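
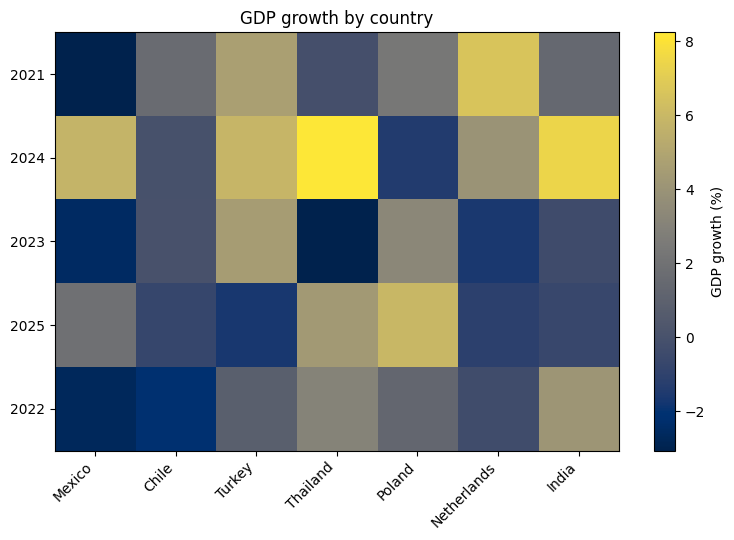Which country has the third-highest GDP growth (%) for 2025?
Top 4 for 2025: Poland ≈ 6, Thailand ≈ 4, Mexico ≈ 2, India ≈ -1.

Mexico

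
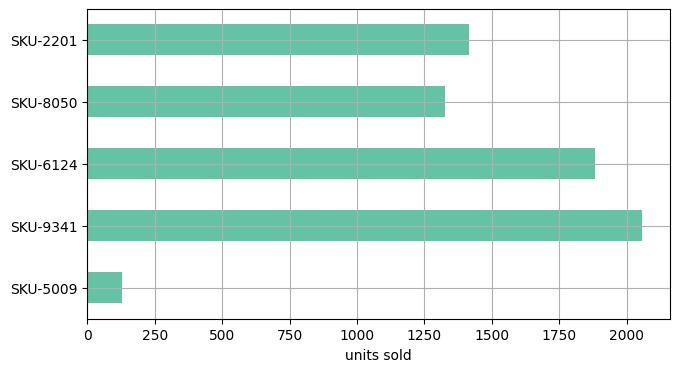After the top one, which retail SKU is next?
Top 3: SKU-9341 ≈ 2000, SKU-6124 ≈ 1800, SKU-2201 ≈ 1400.

SKU-6124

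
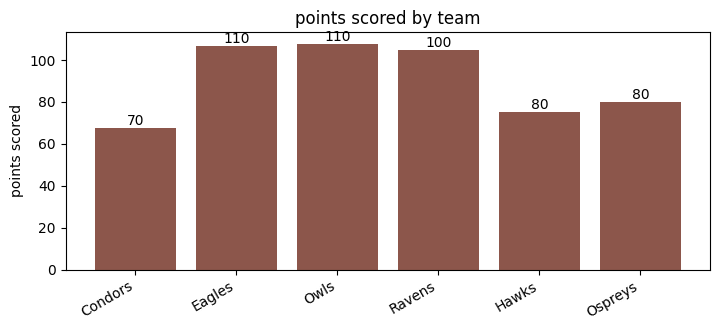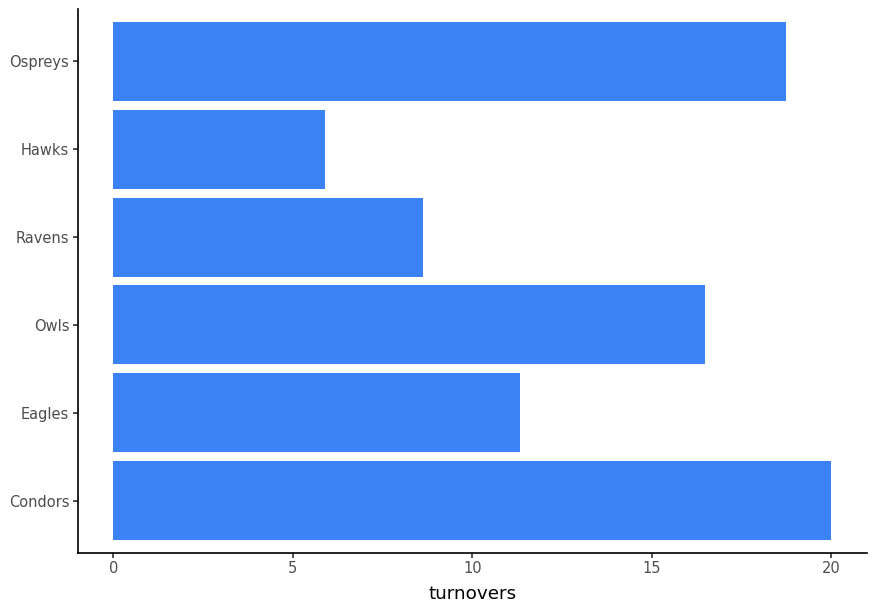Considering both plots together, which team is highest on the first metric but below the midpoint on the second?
Eagles

Chart 2 median turnovers ≈ 14; below-median teams: Eagles, Ravens, Hawks. Among those, Eagles has the highest points scored (≈ 110).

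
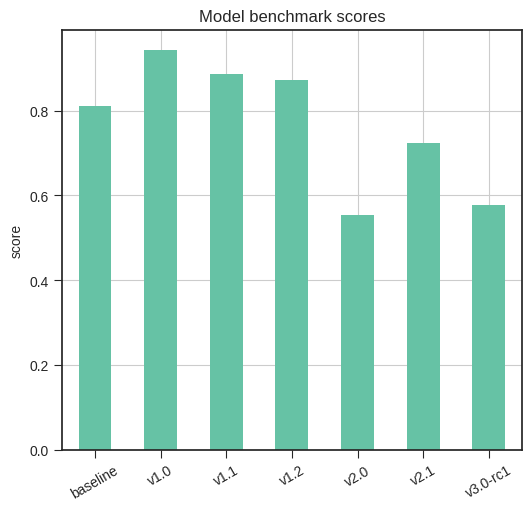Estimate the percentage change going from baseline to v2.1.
baseline ≈ 0.8, v2.1 ≈ 0.7; (0.7 − 0.8) / 0.8 ≈ -12.5%.

≈ -12.5%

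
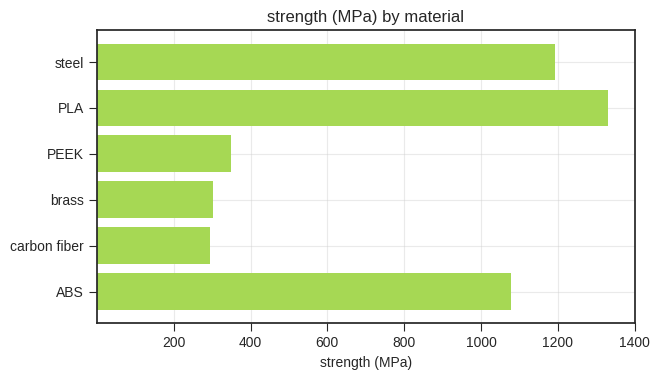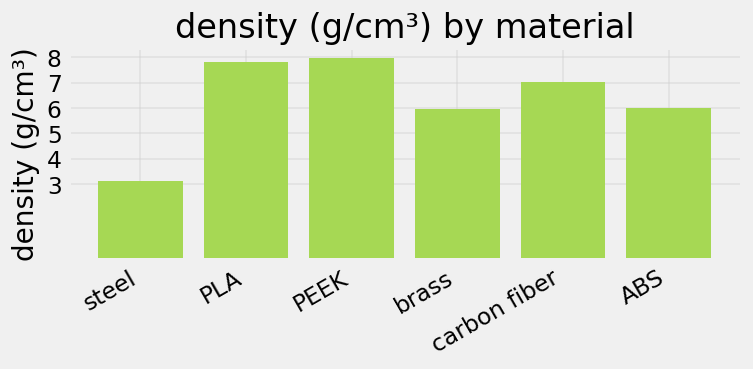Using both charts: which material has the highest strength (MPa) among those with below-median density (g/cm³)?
Chart 2 median density (g/cm³) ≈ 7; below-median materials: steel, brass, ABS. Among those, steel has the highest strength (MPa) (≈ 1200).

steel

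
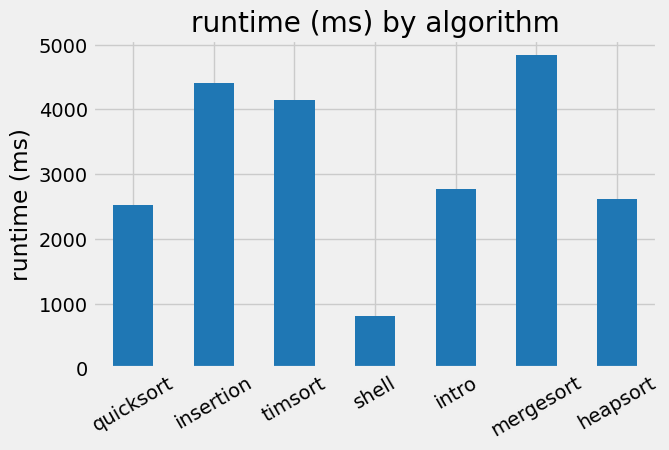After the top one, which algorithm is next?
insertion

Top 3: mergesort ≈ 5000, insertion ≈ 4500, timsort ≈ 4000.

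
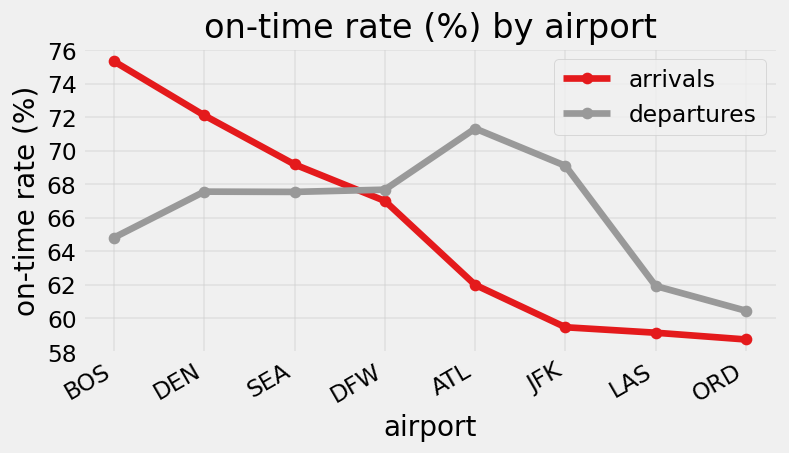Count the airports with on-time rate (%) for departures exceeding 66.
Above 66: DEN, SEA, DFW, ATL, JFK.

5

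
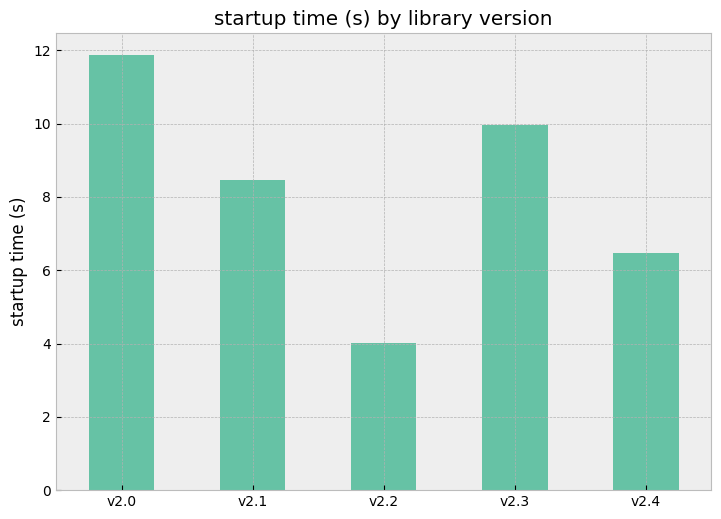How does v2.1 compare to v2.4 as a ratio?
≈ 1.33×

v2.1 ≈ 8, v2.4 ≈ 6; 8/6 ≈ 1.33.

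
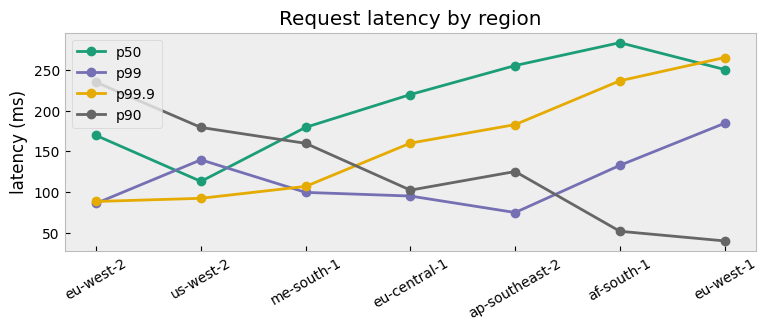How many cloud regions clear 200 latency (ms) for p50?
4

Above 200: eu-central-1, ap-southeast-2, af-south-1, eu-west-1.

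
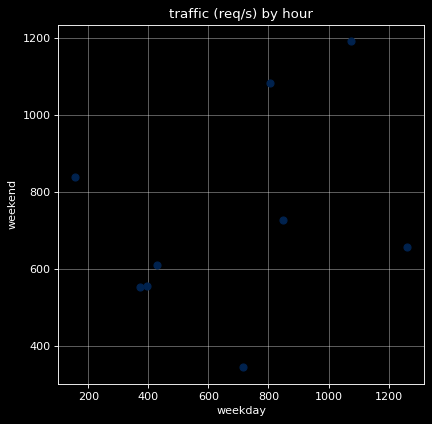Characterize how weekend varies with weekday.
positive, weak

Points are positively correlated; weak (|r| ≈ 0.3).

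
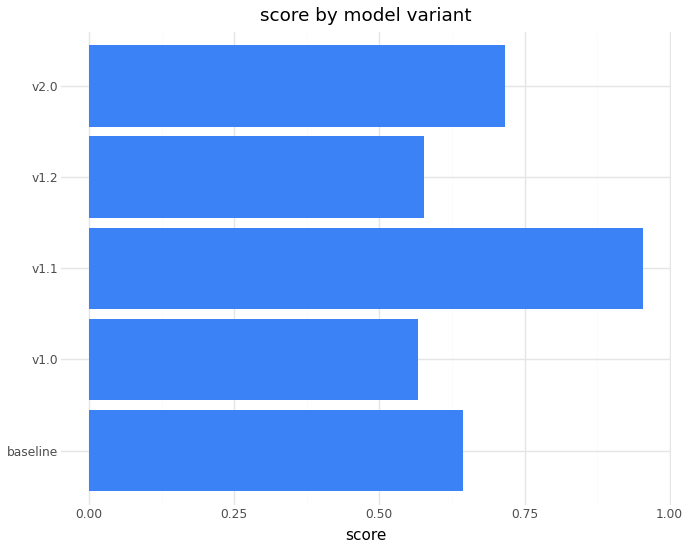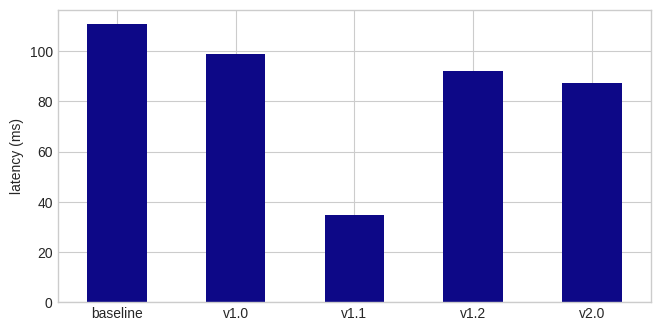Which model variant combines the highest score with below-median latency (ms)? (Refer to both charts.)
v1.1

Chart 2 median latency (ms) ≈ 100; below-median model variants: v1.1, v2.0. Among those, v1.1 has the highest score (≈ 1).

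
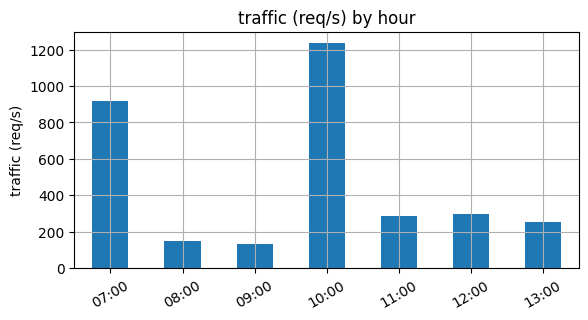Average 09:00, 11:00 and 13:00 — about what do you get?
≈ 200

(200 + 200 + 200) / 3 ≈ 200.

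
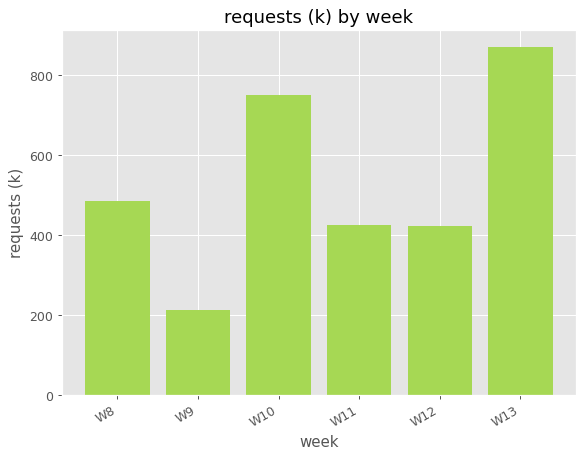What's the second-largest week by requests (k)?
W10

Top 3: W13 ≈ 900, W10 ≈ 800, W8 ≈ 500.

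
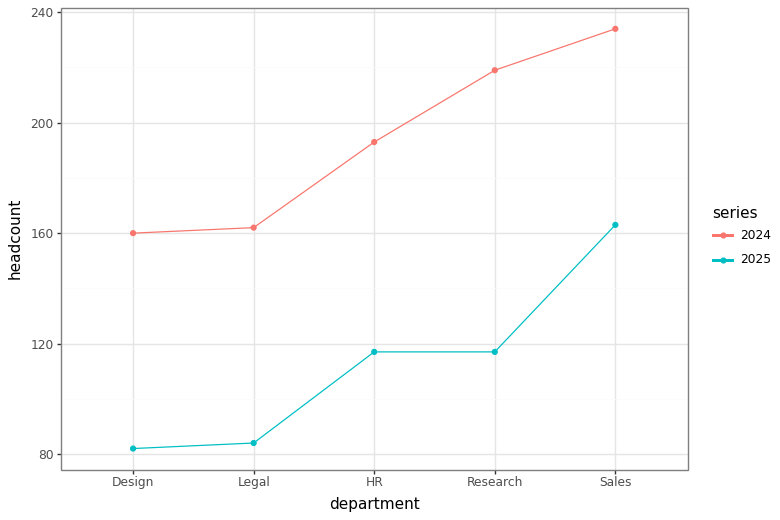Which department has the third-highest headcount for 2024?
Top 4 for 2024: Sales ≈ 240, Research ≈ 220, HR ≈ 200, Legal ≈ 160.

HR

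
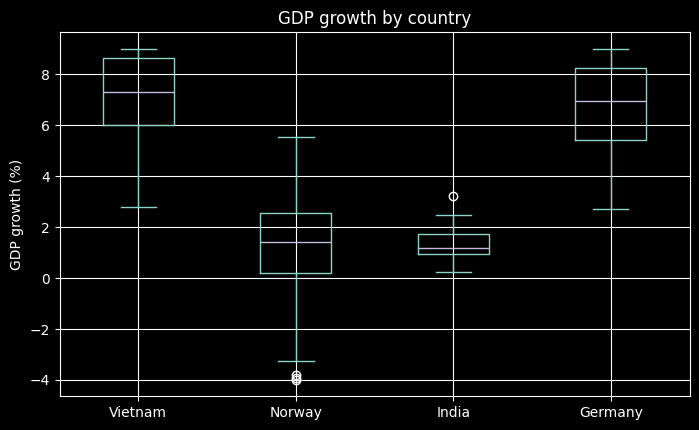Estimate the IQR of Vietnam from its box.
≈ 3

Q3 ≈ 9, Q1 ≈ 6; IQR ≈ 3.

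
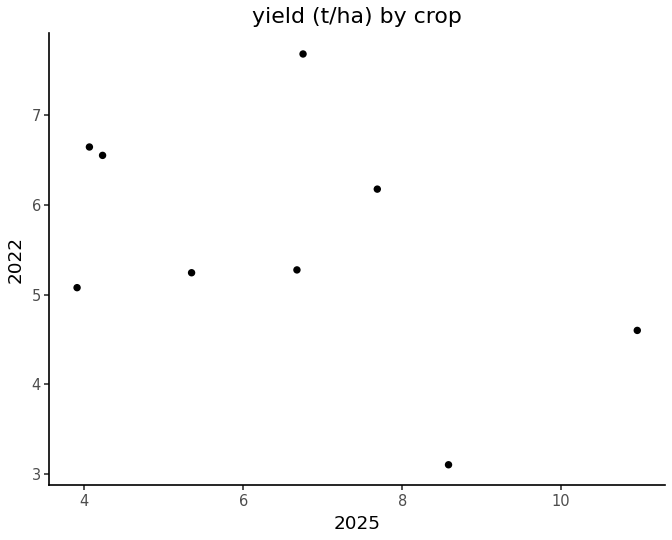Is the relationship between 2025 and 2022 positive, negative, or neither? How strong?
Points are negatively correlated; moderate (|r| ≈ 0.5).

negative, moderate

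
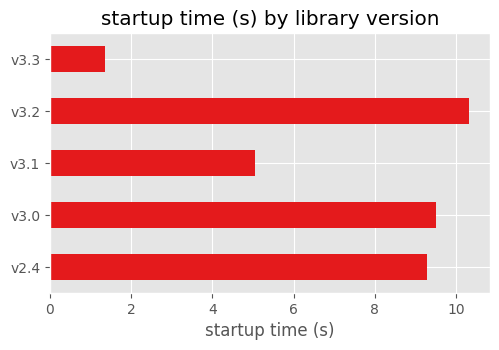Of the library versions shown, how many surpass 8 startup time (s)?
Above 8: v2.4, v3.0, v3.2.

3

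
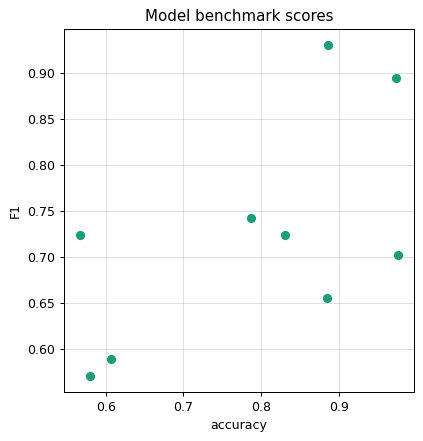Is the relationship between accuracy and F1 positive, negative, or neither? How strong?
positive, moderate

Points are positively correlated; moderate (|r| ≈ 0.6).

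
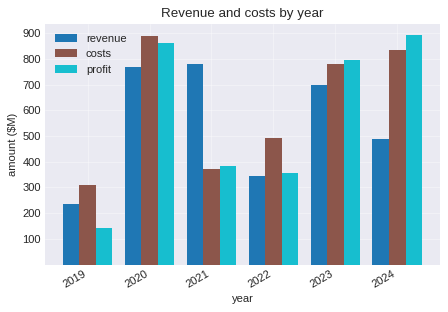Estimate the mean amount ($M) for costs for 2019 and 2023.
≈ 550

(300 + 800) / 2 ≈ 550.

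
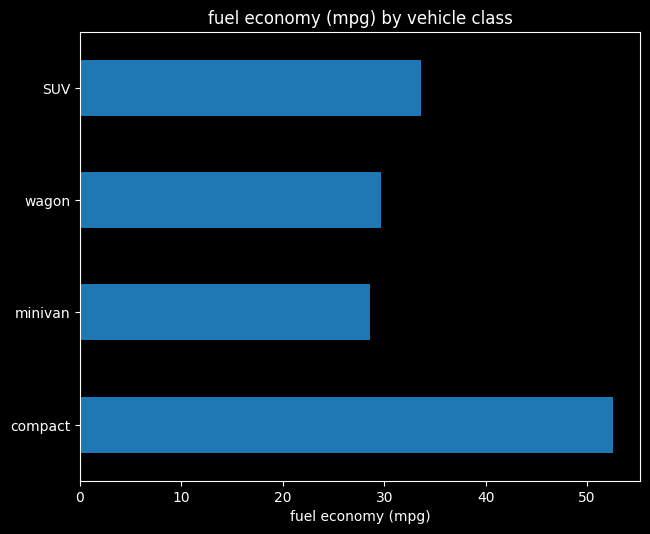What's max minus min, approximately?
≈ 25

Max compact ≈ 55, min minivan ≈ 30; range ≈ 25.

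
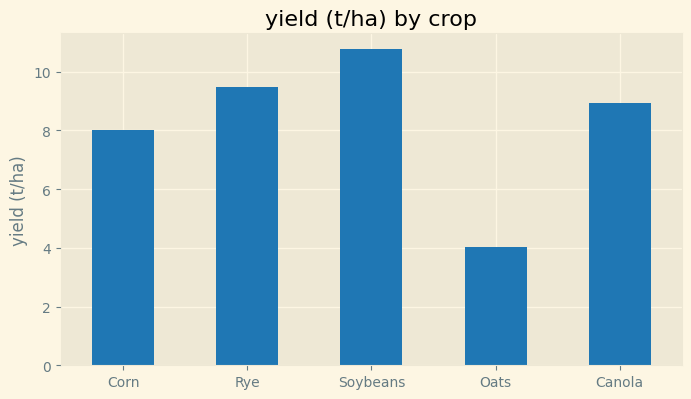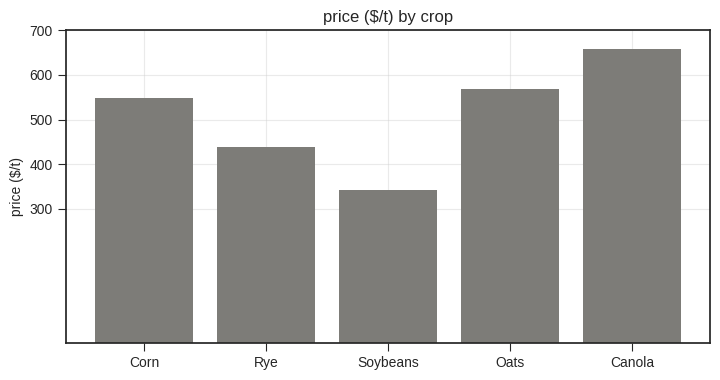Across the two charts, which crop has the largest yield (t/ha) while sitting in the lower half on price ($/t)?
Soybeans

Chart 2 median price ($/t) ≈ 500; below-median crops: Rye, Soybeans. Among those, Soybeans has the highest yield (t/ha) (≈ 11).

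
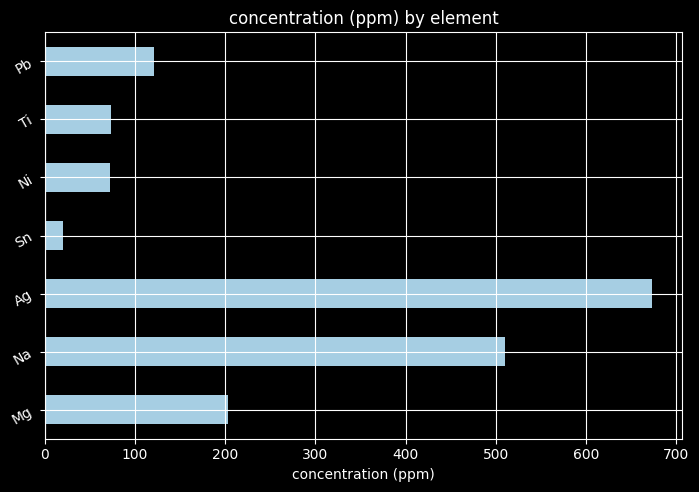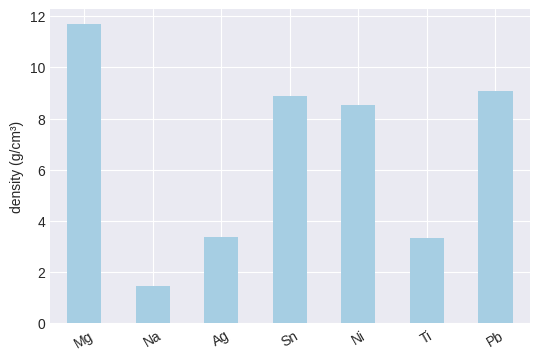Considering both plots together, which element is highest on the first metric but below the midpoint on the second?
Chart 2 median density (g/cm³) ≈ 8; below-median elements: Na, Ag, Ti. Among those, Ag has the highest concentration (ppm) (≈ 700).

Ag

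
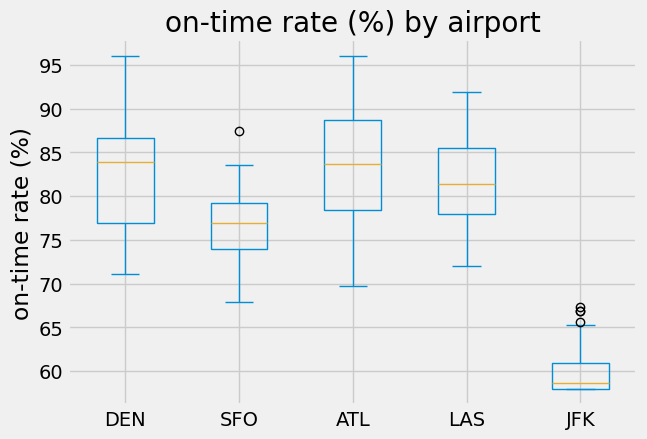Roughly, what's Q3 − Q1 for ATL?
Q3 ≈ 90, Q1 ≈ 80; IQR ≈ 10.

≈ 10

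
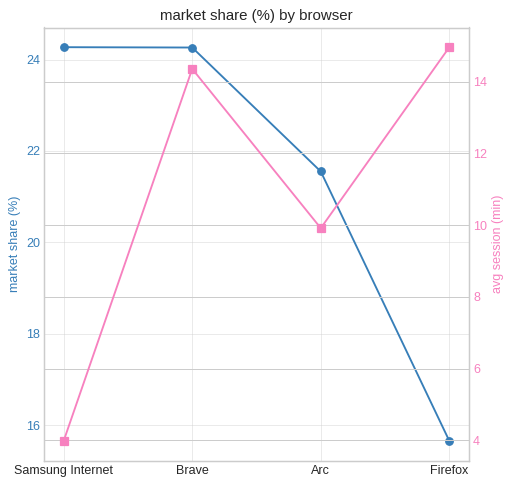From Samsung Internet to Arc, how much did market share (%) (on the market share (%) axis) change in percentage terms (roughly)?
Samsung Internet ≈ 24, Arc ≈ 22; (22 − 24) / 24 ≈ -8.3%.

≈ -8.3%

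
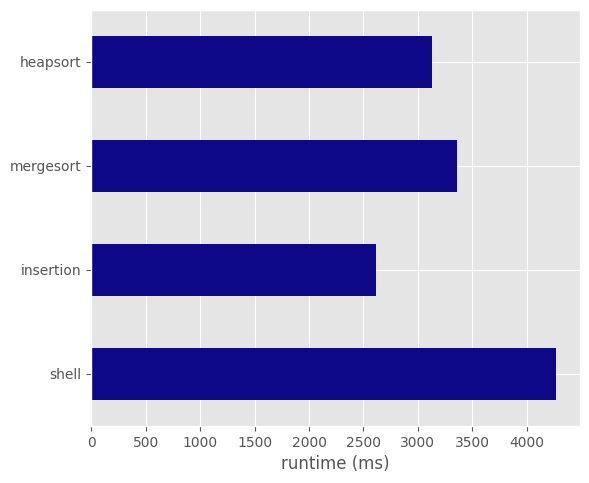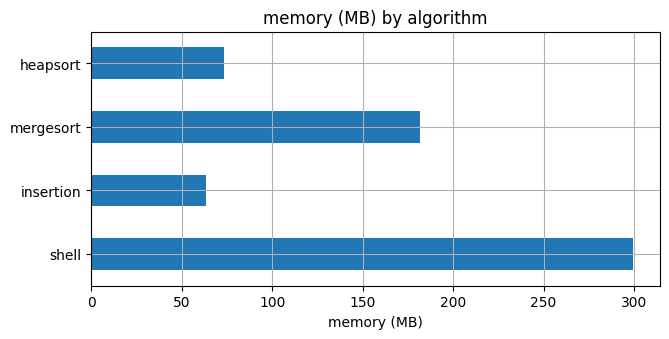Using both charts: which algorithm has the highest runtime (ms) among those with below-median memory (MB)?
Chart 2 median memory (MB) ≈ 150; below-median algorithms: insertion, heapsort. Among those, heapsort has the highest runtime (ms) (≈ 3000).

heapsort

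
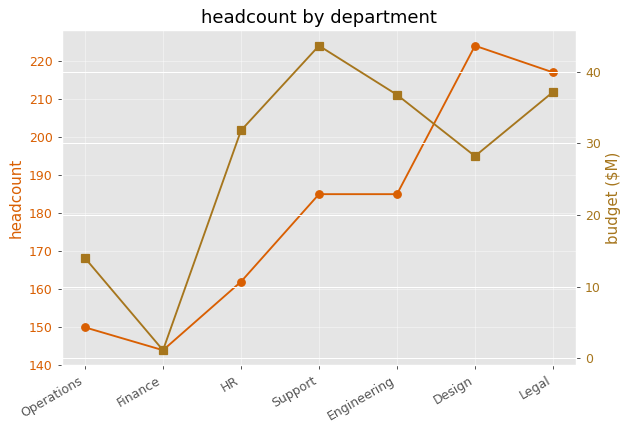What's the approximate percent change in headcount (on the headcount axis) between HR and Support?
≈ +12.5%

HR ≈ 160, Support ≈ 180; (180 − 160) / 160 ≈ +12.5%.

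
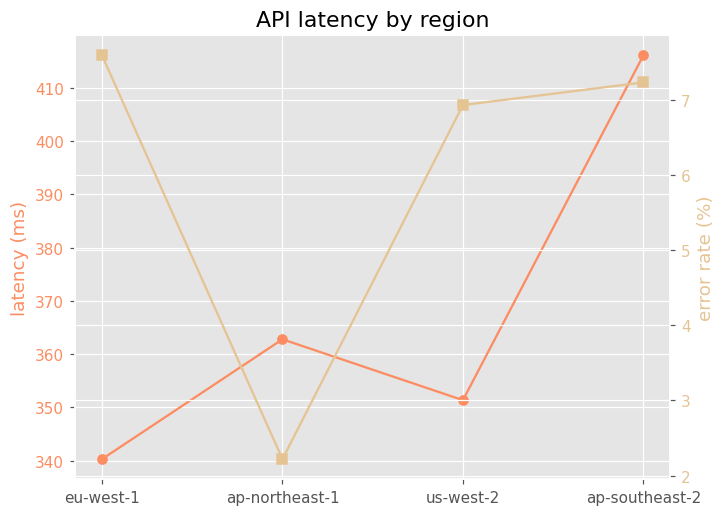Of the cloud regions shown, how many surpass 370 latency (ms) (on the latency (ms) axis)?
1

Above 370: ap-southeast-2.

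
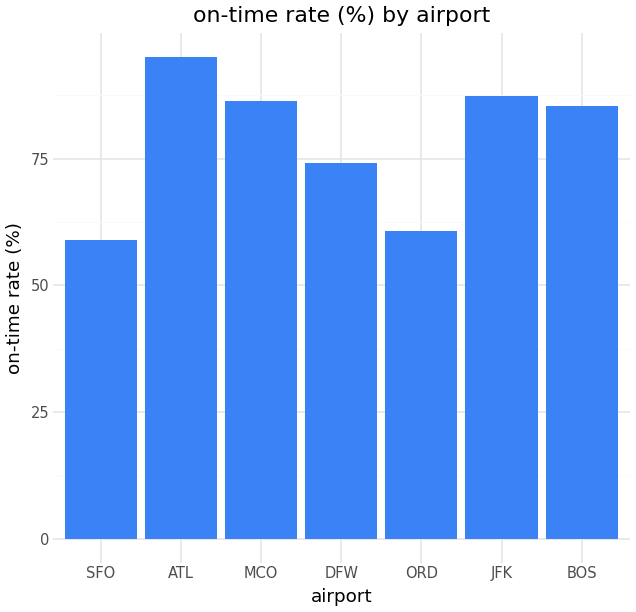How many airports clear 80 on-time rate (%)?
4

Above 80: ATL, MCO, JFK, BOS.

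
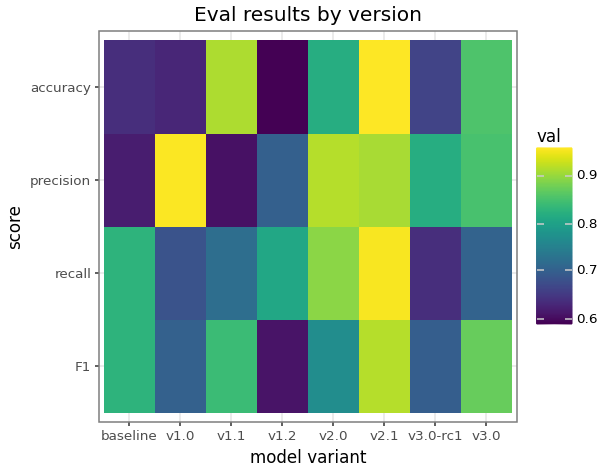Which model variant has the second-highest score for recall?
v2.0

Top 3 for recall: v2.1 ≈ 0.95, v2.0 ≈ 0.90, baseline ≈ 0.85.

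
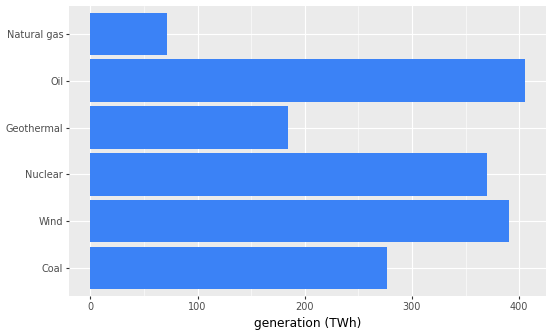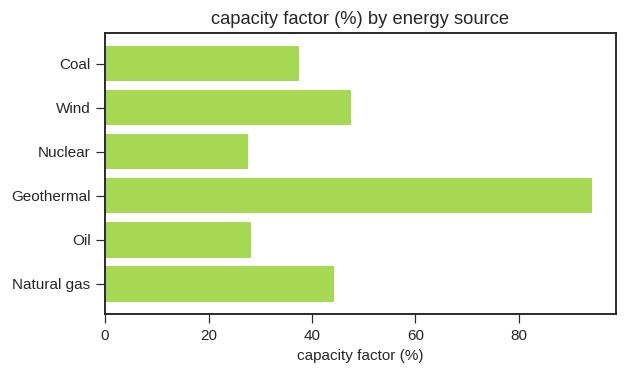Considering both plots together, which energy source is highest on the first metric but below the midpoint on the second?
Chart 2 median capacity factor (%) ≈ 40; below-median energy sources: Coal, Nuclear, Oil. Among those, Oil has the highest generation (TWh) (≈ 400).

Oil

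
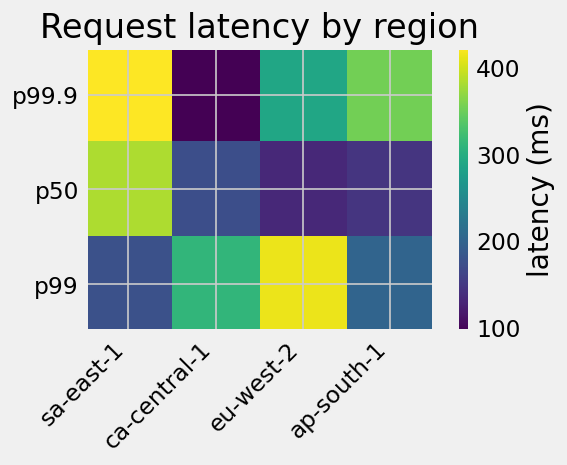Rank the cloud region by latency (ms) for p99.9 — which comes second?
ap-south-1

Top 3 for p99.9: sa-east-1 ≈ 400, ap-south-1 ≈ 350, eu-west-2 ≈ 300.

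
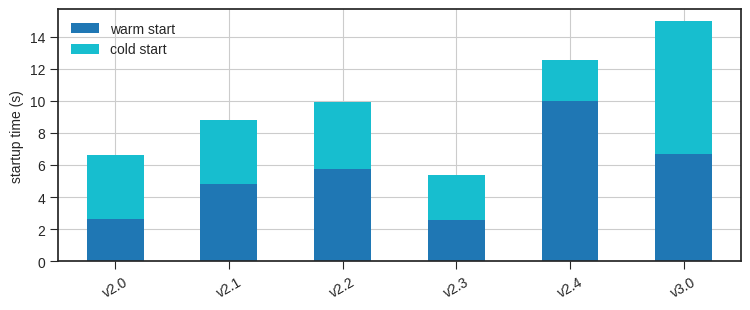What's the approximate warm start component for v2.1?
warm start top ≈ 4, bottom ≈ 0; segment ≈ 4.

≈ 4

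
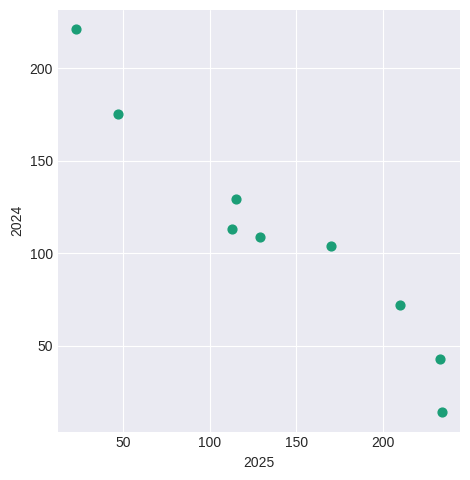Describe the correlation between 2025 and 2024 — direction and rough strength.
Points are negatively correlated; strong (|r| ≈ 1.0).

negative, strong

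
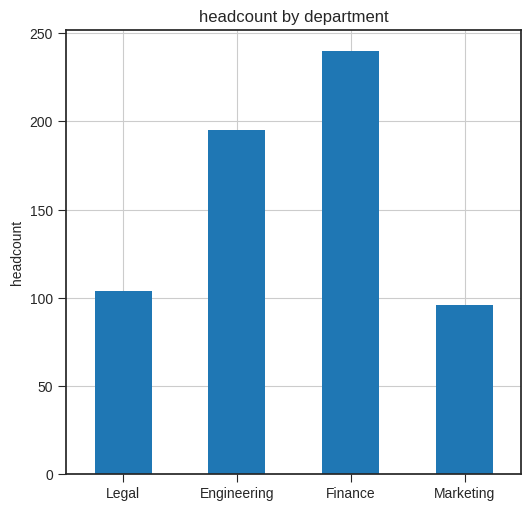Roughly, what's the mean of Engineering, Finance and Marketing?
≈ 180

(200 + 240 + 100) / 3 ≈ 180.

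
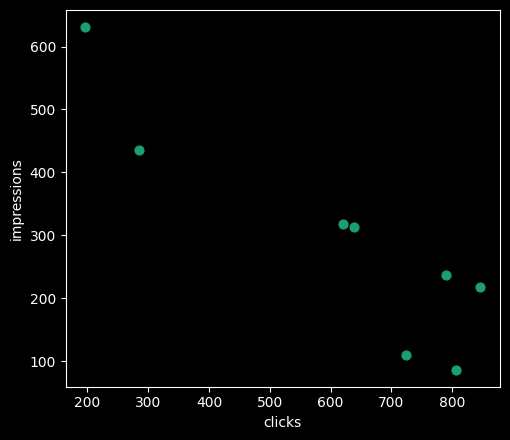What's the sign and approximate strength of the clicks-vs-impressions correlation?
Points are negatively correlated; strong (|r| ≈ 0.9).

negative, strong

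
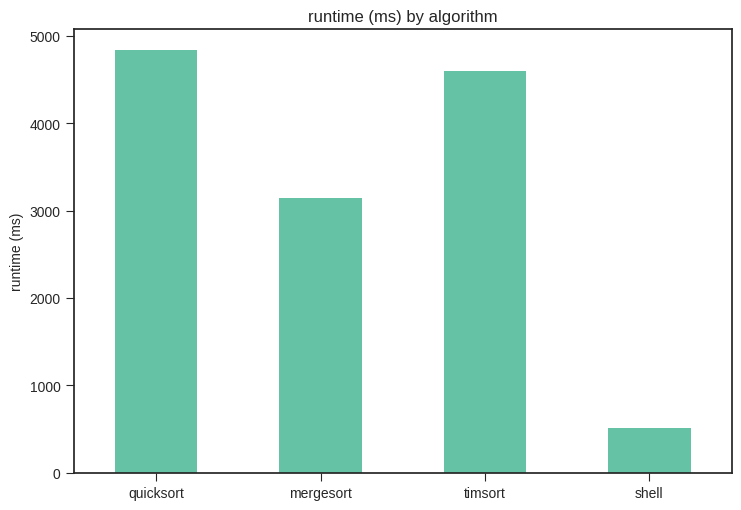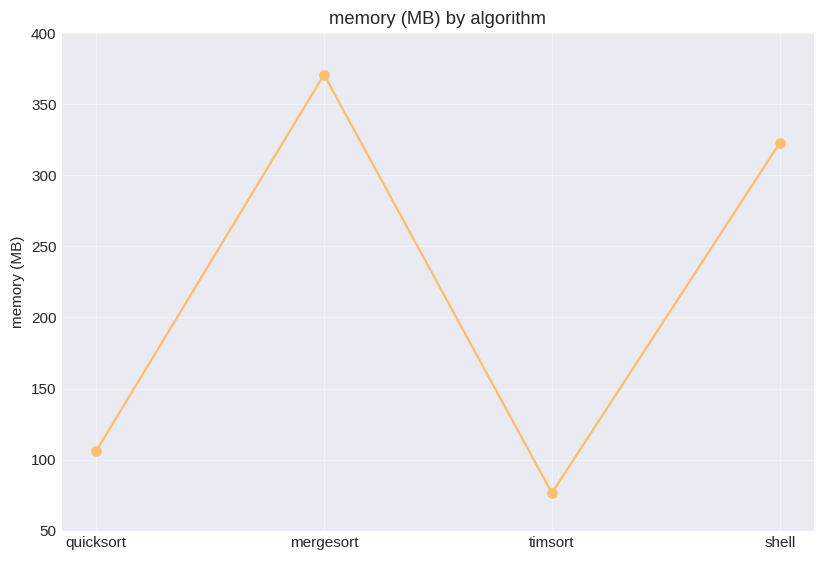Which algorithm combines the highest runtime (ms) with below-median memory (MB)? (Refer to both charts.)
Chart 2 median memory (MB) ≈ 200; below-median algorithms: quicksort, timsort. Among those, quicksort has the highest runtime (ms) (≈ 5000).

quicksort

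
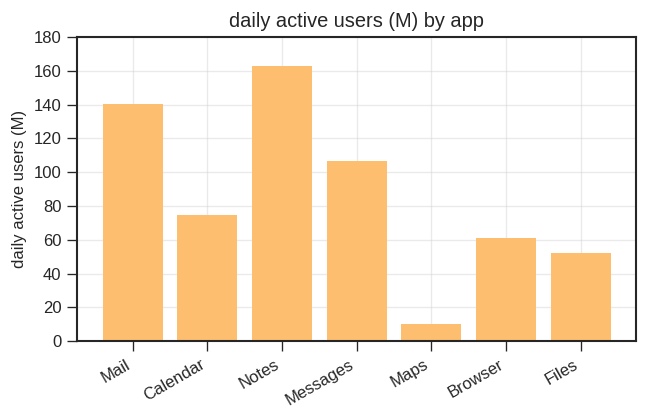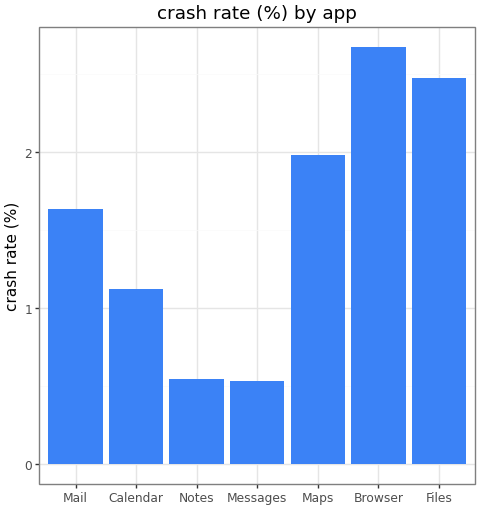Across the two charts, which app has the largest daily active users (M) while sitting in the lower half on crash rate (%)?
Chart 2 median crash rate (%) ≈ 1.5; below-median apps: Calendar, Notes, Messages. Among those, Notes has the highest daily active users (M) (≈ 160).

Notes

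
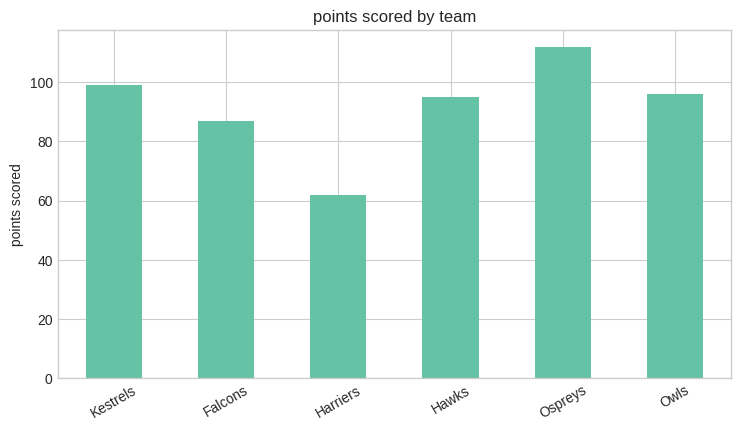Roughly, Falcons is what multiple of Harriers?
Falcons ≈ 90, Harriers ≈ 60; 90/60 ≈ 1.5.

≈ 1.5×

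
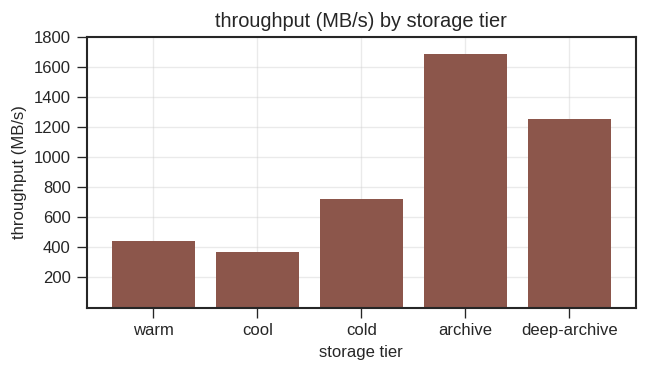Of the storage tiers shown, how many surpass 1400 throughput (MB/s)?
Above 1400: archive.

1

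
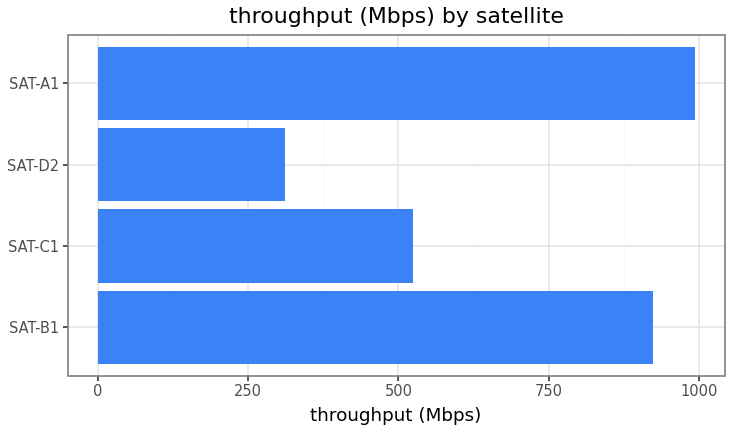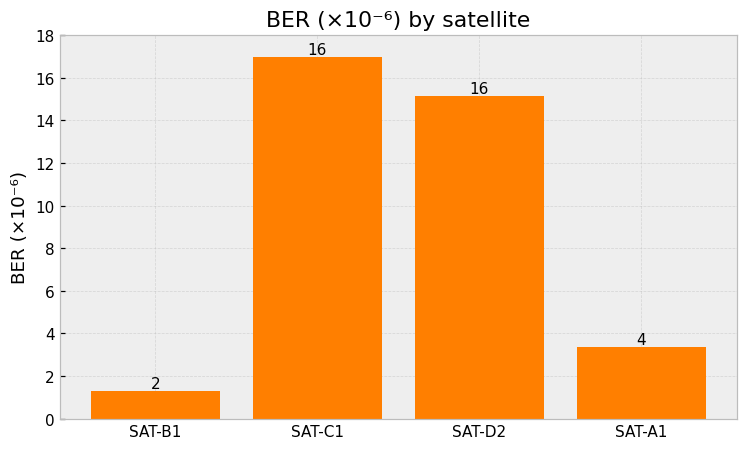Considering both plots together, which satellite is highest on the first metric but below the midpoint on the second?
SAT-A1

Chart 2 median BER (×10⁻⁶) ≈ 10; below-median satellites: SAT-B1, SAT-A1. Among those, SAT-A1 has the highest throughput (Mbps) (≈ 1000).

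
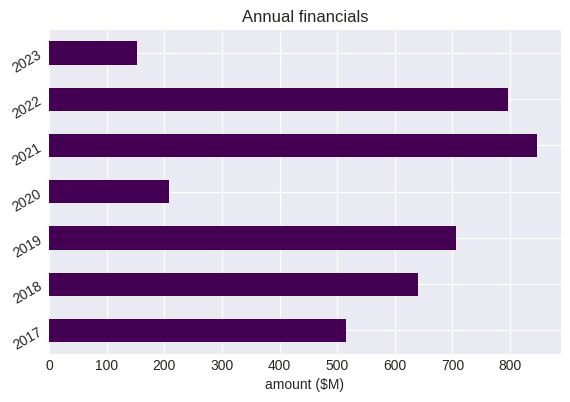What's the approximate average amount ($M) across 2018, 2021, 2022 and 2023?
≈ 600

(600 + 800 + 800 + 200) / 4 ≈ 600.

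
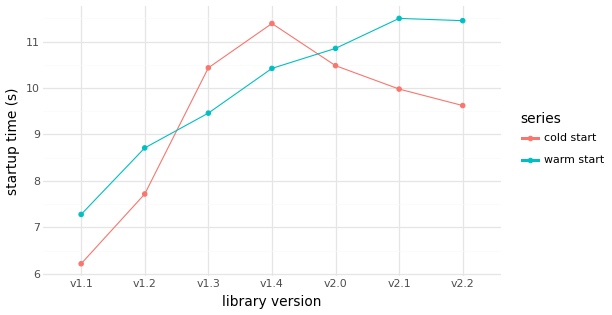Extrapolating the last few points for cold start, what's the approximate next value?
Last three: 10.5, 10.0, 9.5 → slope ≈ -0.5/step → next ≈ 9.

≈ 9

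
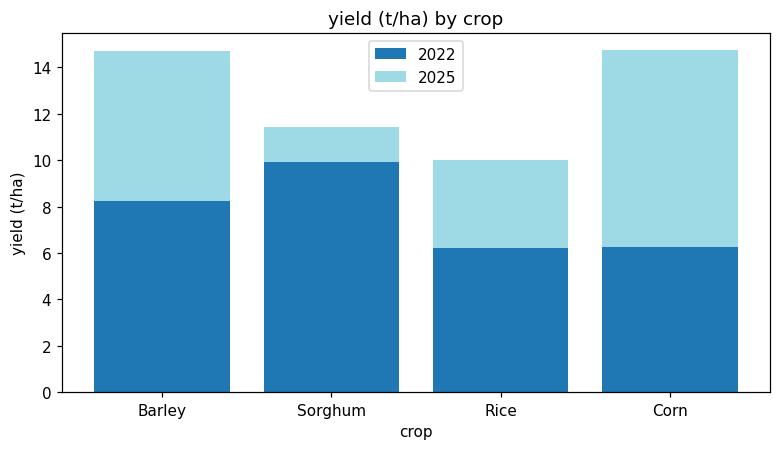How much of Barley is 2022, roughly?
2022 top ≈ 8, bottom ≈ 0; segment ≈ 8.

≈ 8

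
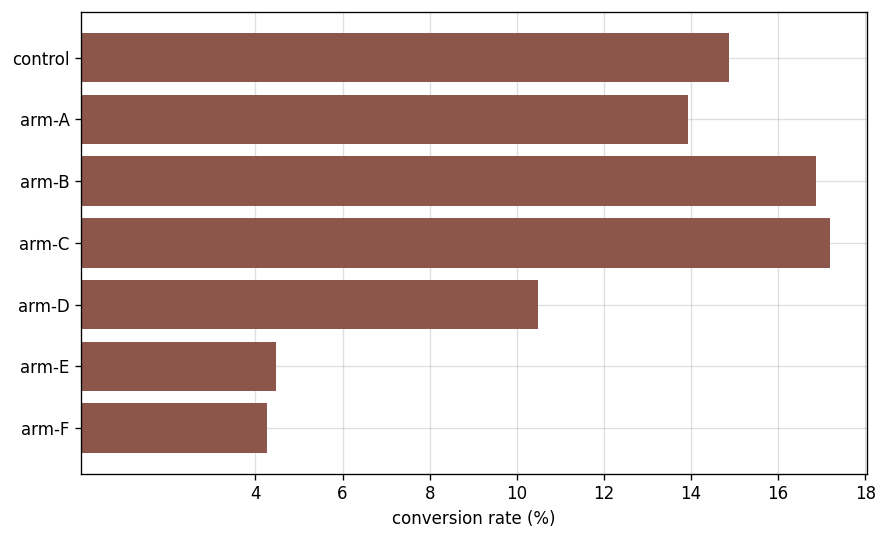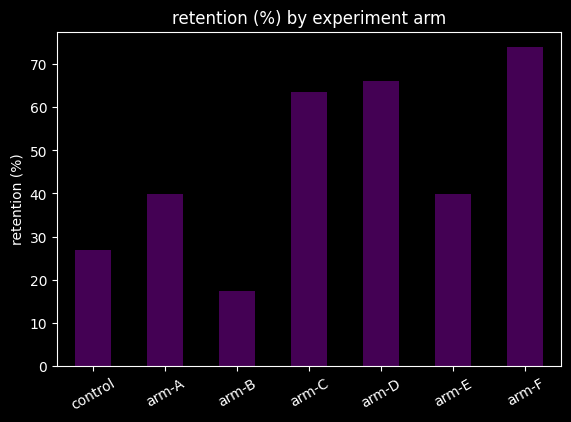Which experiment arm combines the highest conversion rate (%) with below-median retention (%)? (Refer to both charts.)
arm-B

Chart 2 median retention (%) ≈ 40; below-median experiment arms: control, arm-B, arm-E. Among those, arm-B has the highest conversion rate (%) (≈ 16).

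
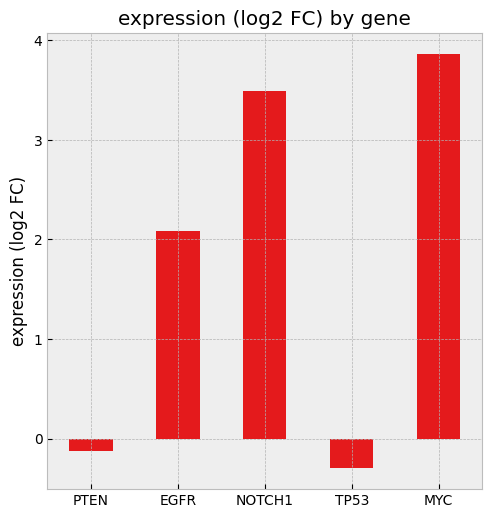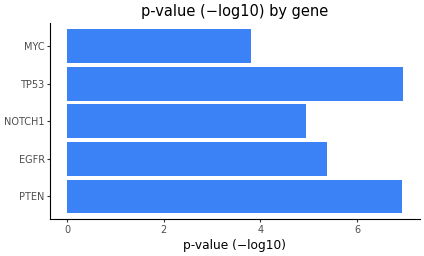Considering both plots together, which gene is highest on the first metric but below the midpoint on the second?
MYC

Chart 2 median p-value (−log10) ≈ 5; below-median genes: NOTCH1, MYC. Among those, MYC has the highest expression (log2 FC) (≈ 4).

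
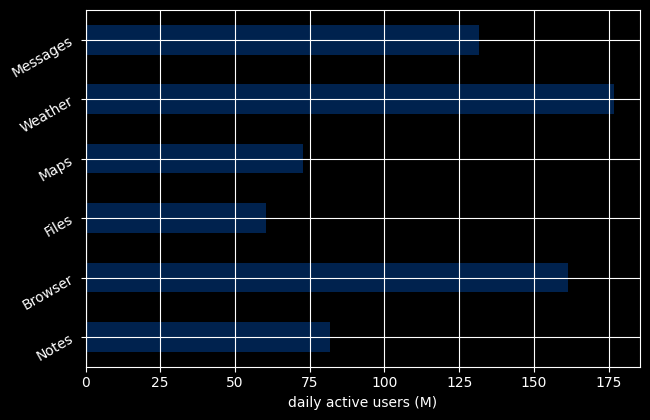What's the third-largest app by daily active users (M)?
Messages

Top 4: Weather ≈ 180, Browser ≈ 160, Messages ≈ 140, Notes ≈ 80.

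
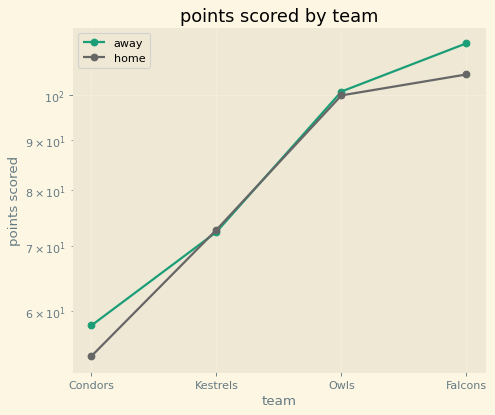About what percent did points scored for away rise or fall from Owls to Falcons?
≈ +15%

Owls ≈ 100, Falcons ≈ 115; (115 − 100) / 100 ≈ +15%.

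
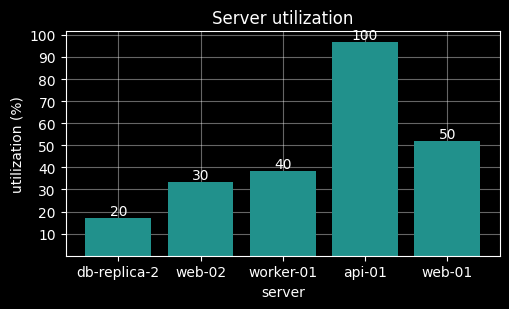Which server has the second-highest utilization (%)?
Top 3: api-01 ≈ 100, web-01 ≈ 50, worker-01 ≈ 40.

web-01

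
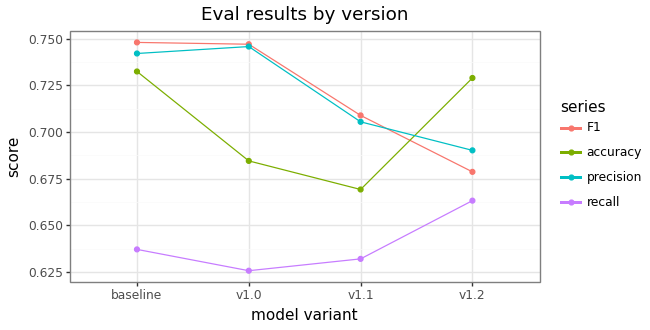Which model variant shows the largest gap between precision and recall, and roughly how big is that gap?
v1.0: precision ≈ 0.74, recall ≈ 0.62 → gap ≈ 0.12. Next-largest (baseline) is only ≈ 0.10.

v1.0, ≈ 0.12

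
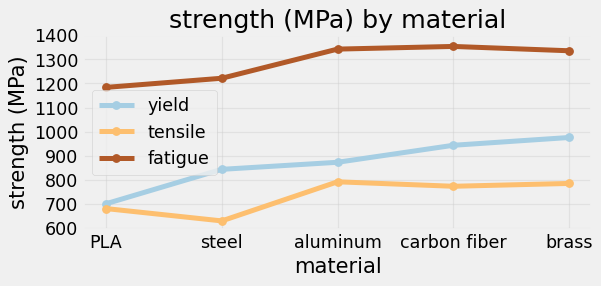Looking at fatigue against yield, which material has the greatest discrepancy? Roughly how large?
PLA, ≈ 500 MPa

PLA: fatigue ≈ 1200, yield ≈ 700 → gap ≈ 500. Next-largest (aluminum) is only ≈ 400.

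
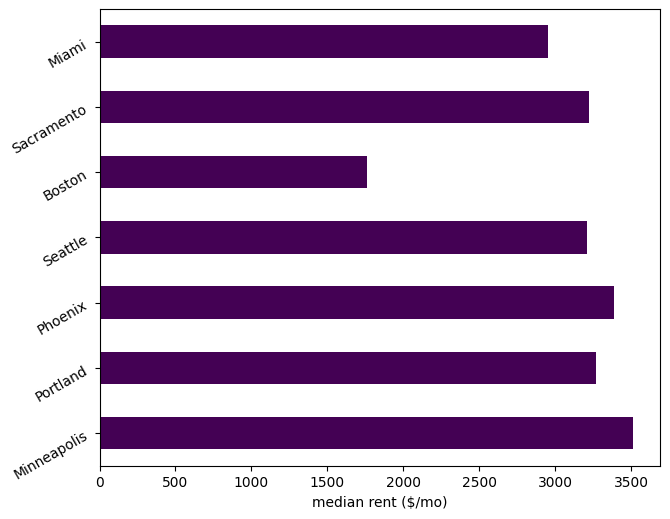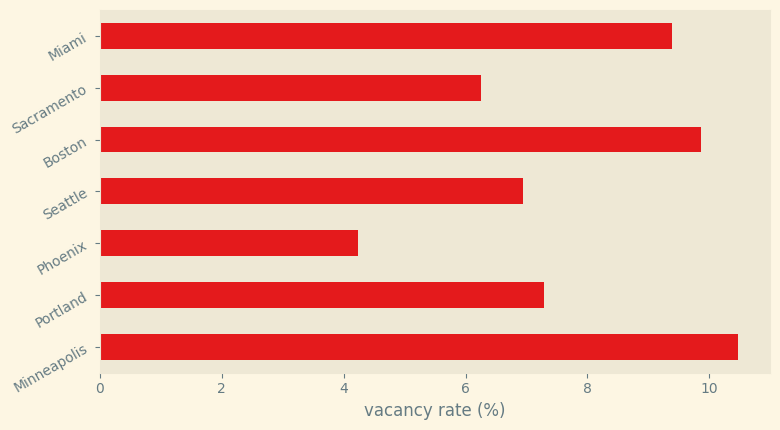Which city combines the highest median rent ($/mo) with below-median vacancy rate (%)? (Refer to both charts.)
Phoenix

Chart 2 median vacancy rate (%) ≈ 7; below-median cities: Phoenix, Seattle, Sacramento. Among those, Phoenix has the highest median rent ($/mo) (≈ 3500).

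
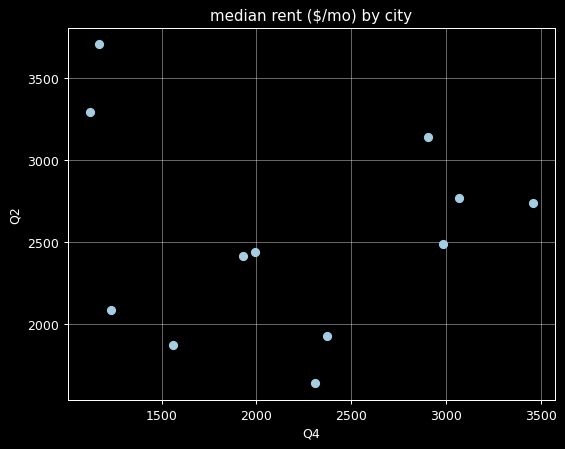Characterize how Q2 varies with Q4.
no clear correlation

Points are roughly uncorrelated; weak (|r| ≈ 0.1).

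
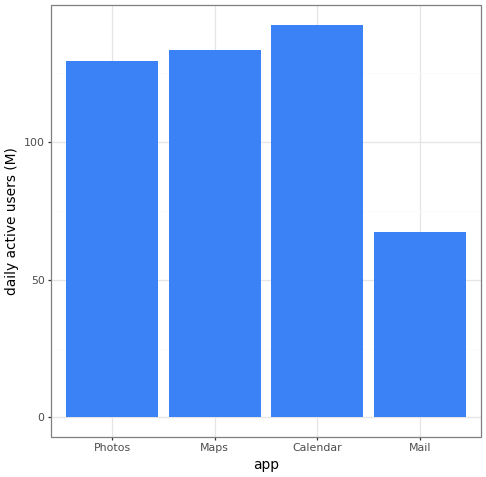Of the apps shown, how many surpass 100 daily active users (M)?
Above 100: Photos, Maps, Calendar.

3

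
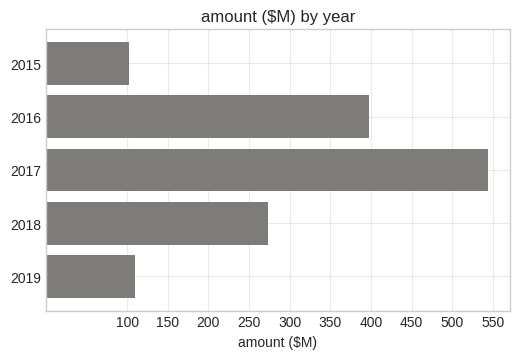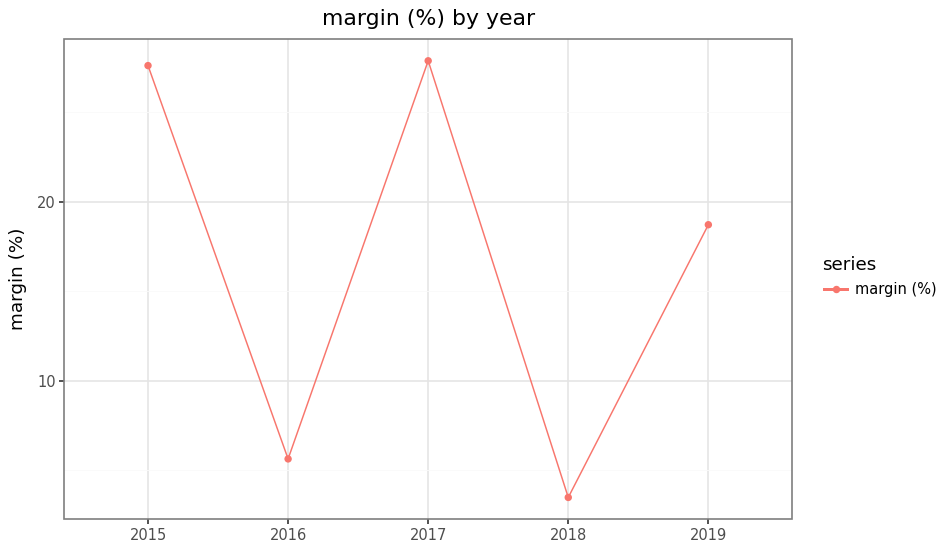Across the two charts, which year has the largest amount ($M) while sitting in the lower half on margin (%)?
2016

Chart 2 median margin (%) ≈ 20; below-median years: 2016, 2018. Among those, 2016 has the highest amount ($M) (≈ 400).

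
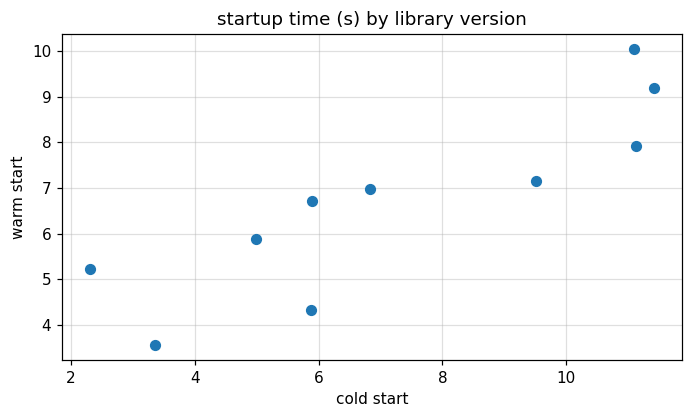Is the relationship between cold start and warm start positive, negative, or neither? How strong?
positive, strong

Points are positively correlated; strong (|r| ≈ 0.9).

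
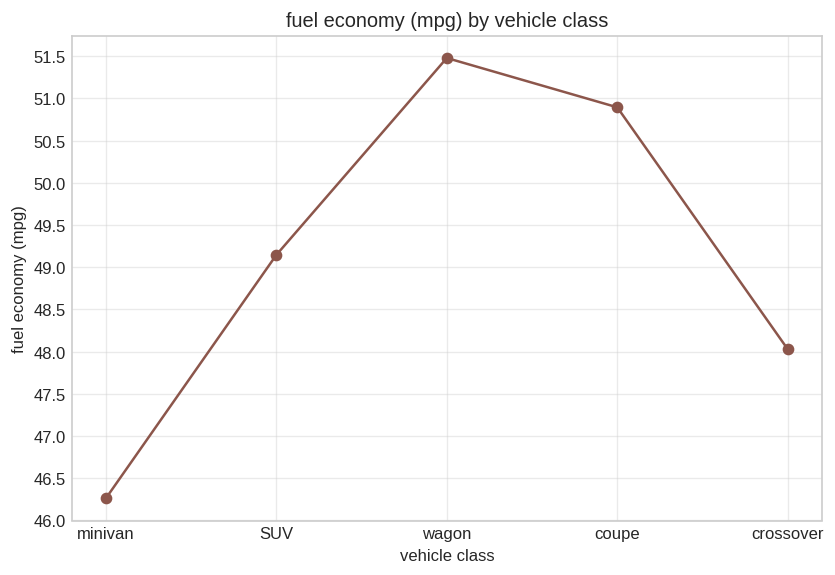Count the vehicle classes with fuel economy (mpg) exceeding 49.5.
2

Above 49.5: wagon, coupe.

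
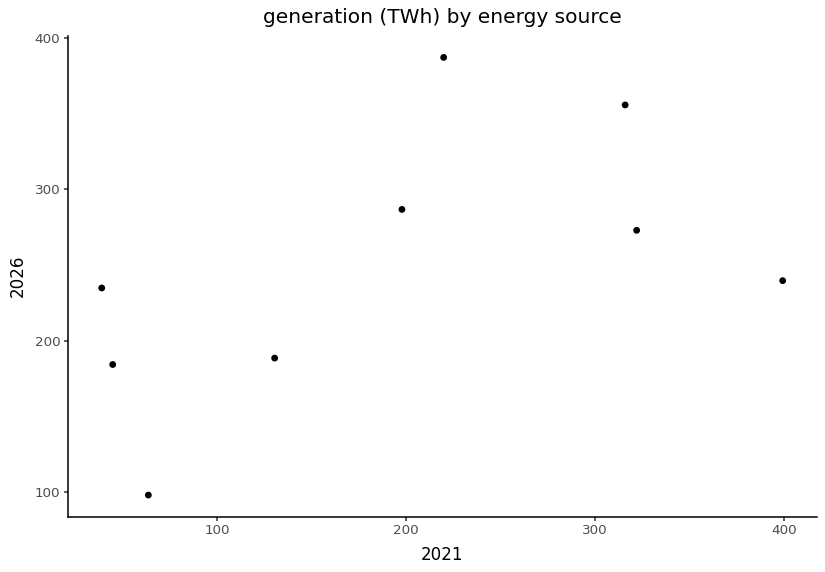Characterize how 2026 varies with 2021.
positive, moderate

Points are positively correlated; moderate (|r| ≈ 0.6).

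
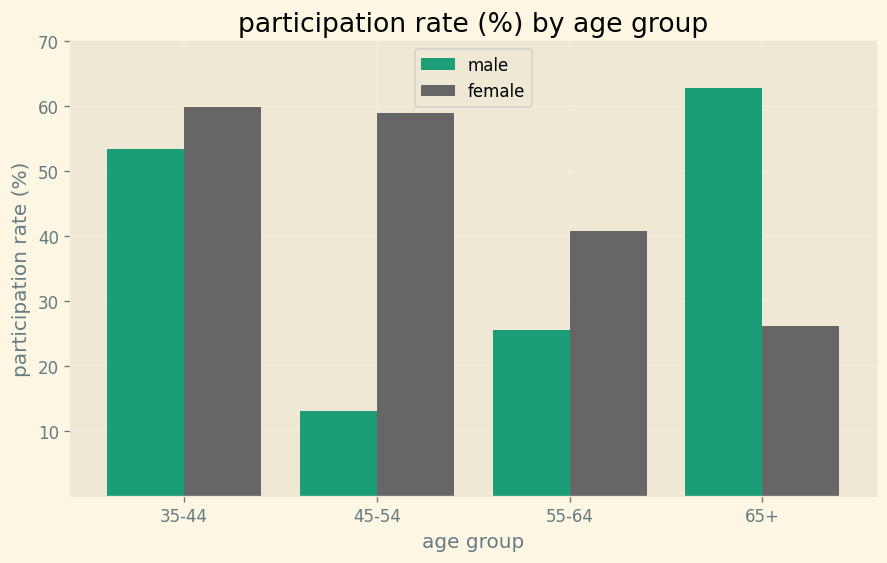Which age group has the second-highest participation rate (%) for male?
35-44

Top 3 for male: 65+ ≈ 60, 35-44 ≈ 50, 55-64 ≈ 30.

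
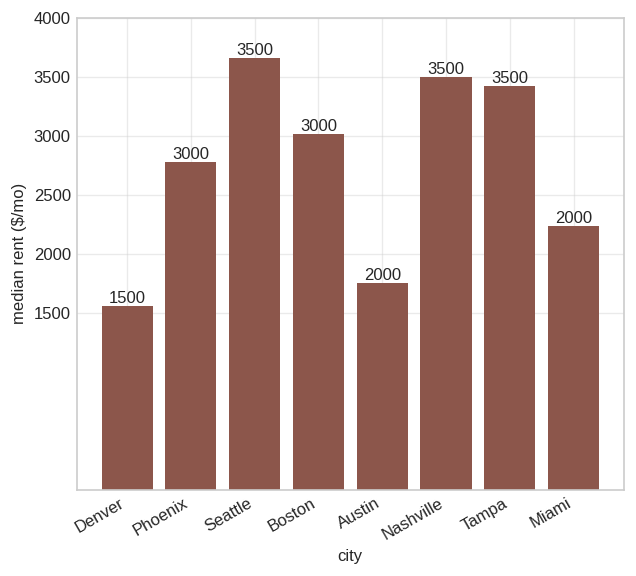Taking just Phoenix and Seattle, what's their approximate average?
(3000 + 3500) / 2 ≈ 3250.

≈ 3250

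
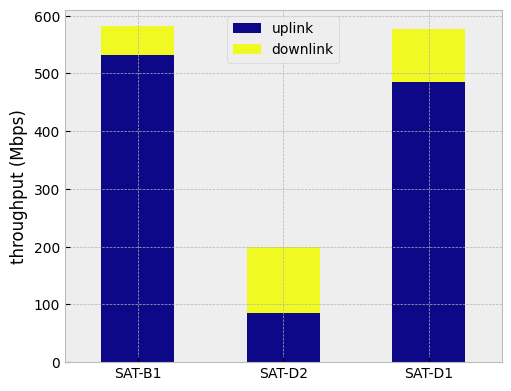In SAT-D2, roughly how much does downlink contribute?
downlink top ≈ 200, bottom ≈ 100; segment ≈ 100.

≈ 100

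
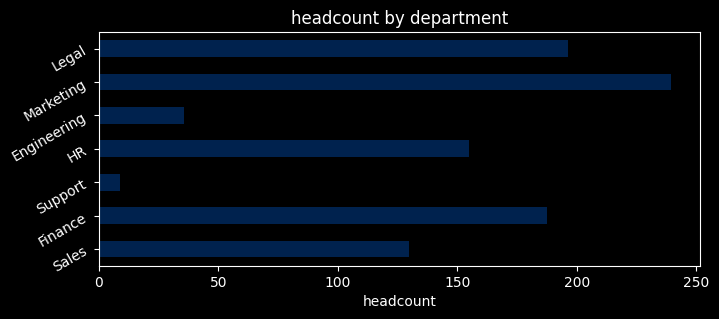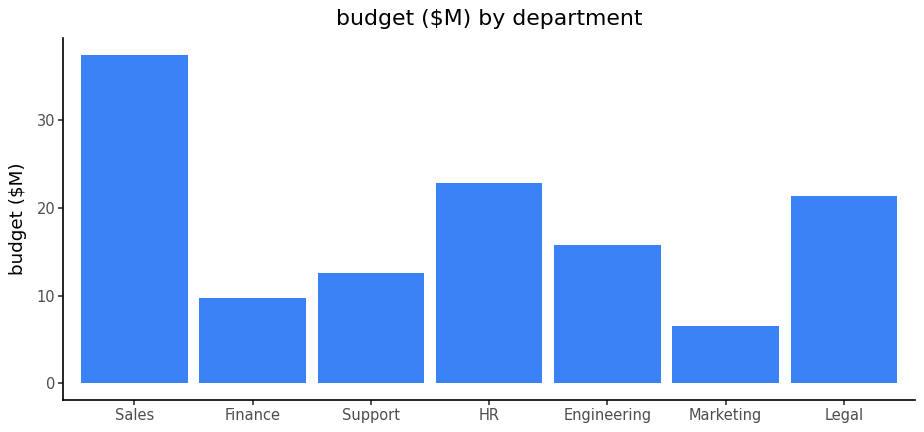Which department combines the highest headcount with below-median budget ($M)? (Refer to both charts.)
Marketing

Chart 2 median budget ($M) ≈ 15; below-median departments: Finance, Support, Marketing. Among those, Marketing has the highest headcount (≈ 250).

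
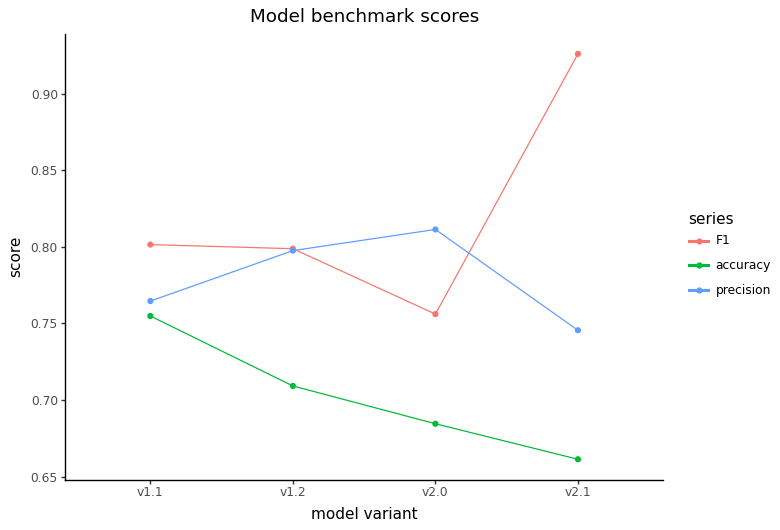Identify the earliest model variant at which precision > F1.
v1.2: precision ≈ 0.80 vs F1 ≈ 0.80 (not yet); v2.0: precision ≈ 0.80 vs F1 ≈ 0.75 (first crossover).

v2.0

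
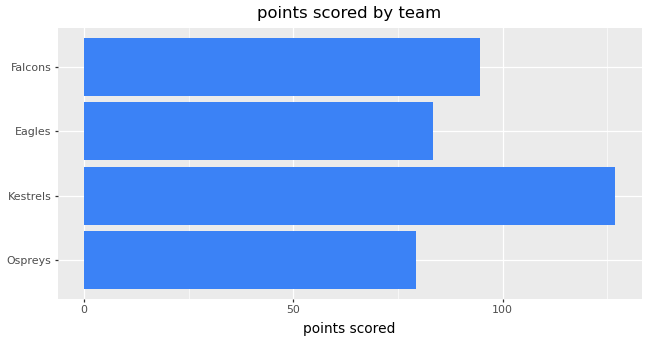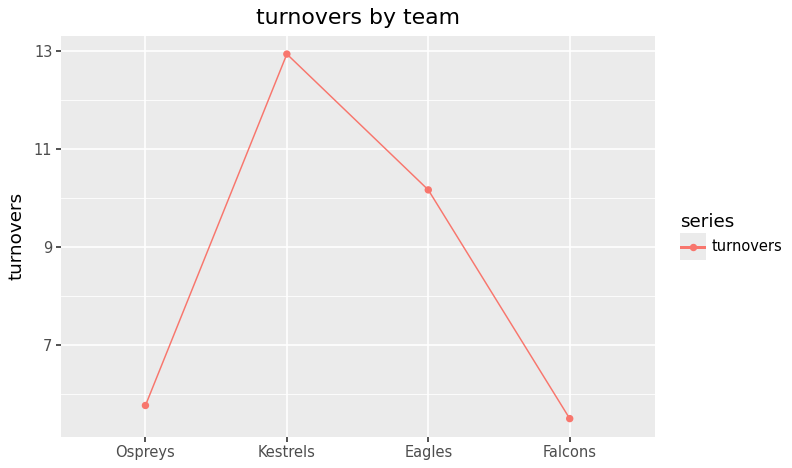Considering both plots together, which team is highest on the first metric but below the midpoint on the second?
Chart 2 median turnovers ≈ 8; below-median teams: Ospreys, Falcons. Among those, Falcons has the highest points scored (≈ 100).

Falcons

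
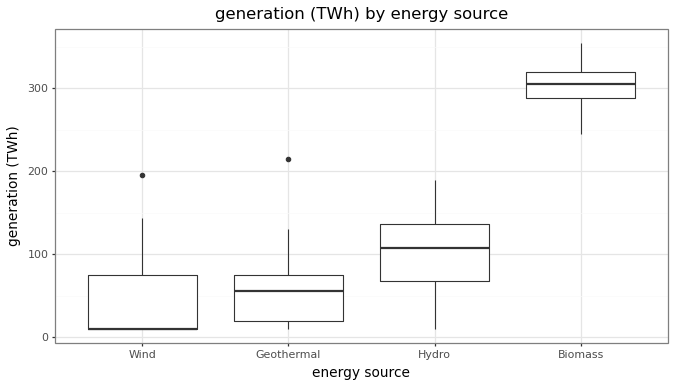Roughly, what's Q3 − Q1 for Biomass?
Q3 ≈ 325, Q1 ≈ 300; IQR ≈ 25.

≈ 25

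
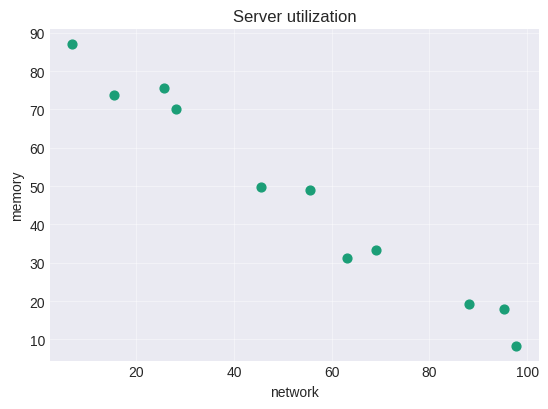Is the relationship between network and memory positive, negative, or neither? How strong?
Points are negatively correlated; strong (|r| ≈ 1.0).

negative, strong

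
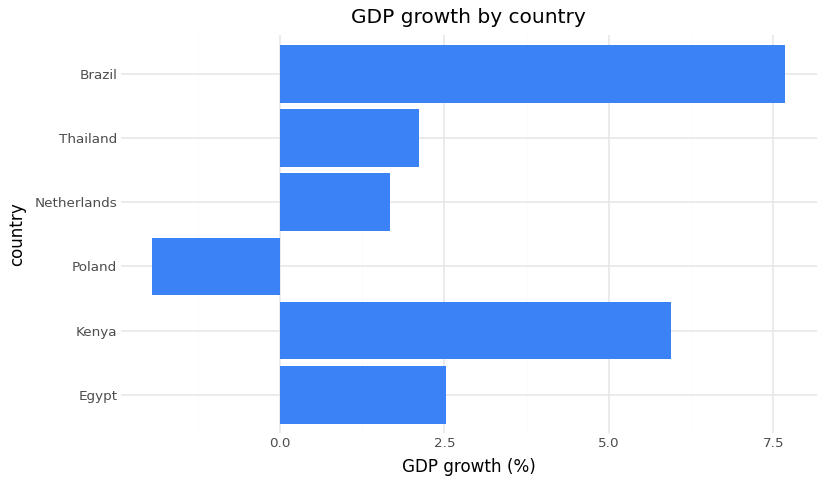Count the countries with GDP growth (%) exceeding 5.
2

Above 5: Kenya, Brazil.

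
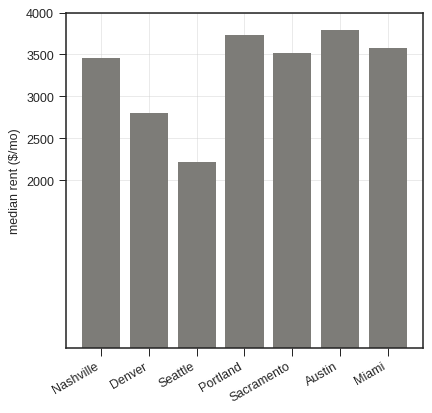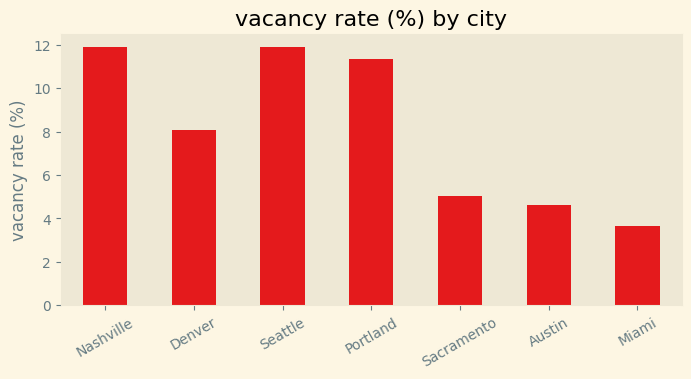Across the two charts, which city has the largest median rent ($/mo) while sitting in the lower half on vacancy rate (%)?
Austin

Chart 2 median vacancy rate (%) ≈ 8; below-median cities: Sacramento, Austin, Miami. Among those, Austin has the highest median rent ($/mo) (≈ 4000).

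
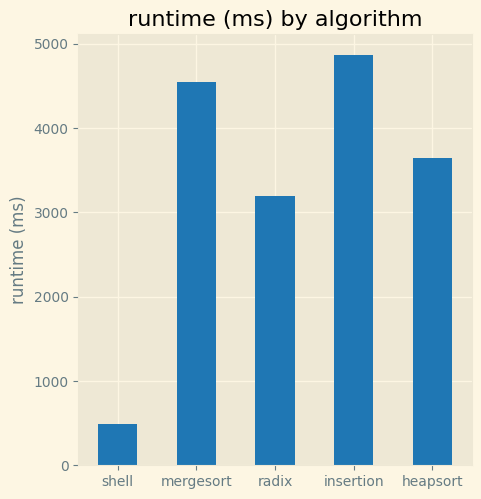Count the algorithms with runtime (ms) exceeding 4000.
Above 4000: mergesort, insertion.

2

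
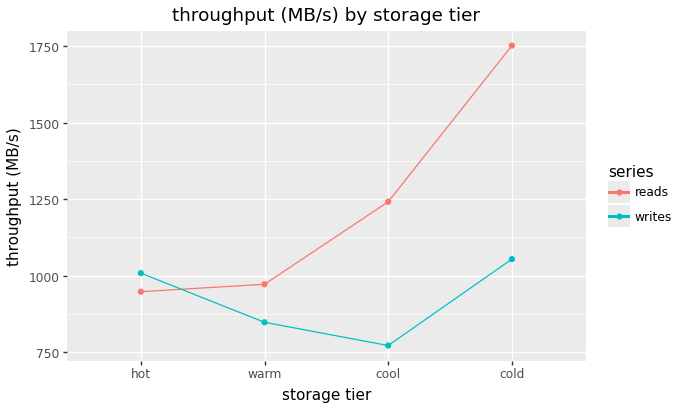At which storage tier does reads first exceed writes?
hot: reads ≈ 900 vs writes ≈ 1000 (not yet); warm: reads ≈ 1000 vs writes ≈ 800 (first crossover).

warm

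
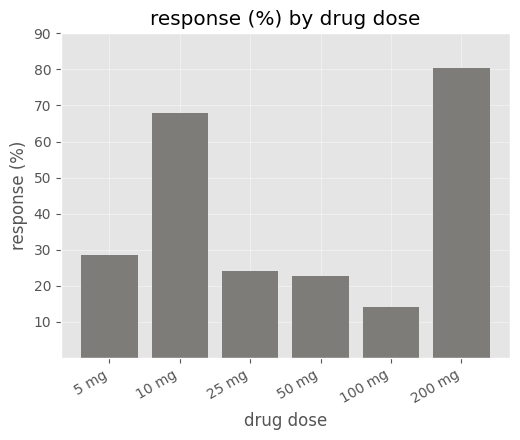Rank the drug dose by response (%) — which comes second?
10 mg

Top 3: 200 mg ≈ 80, 10 mg ≈ 70, 5 mg ≈ 30.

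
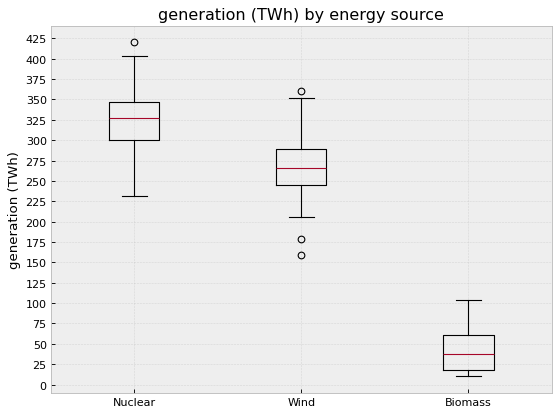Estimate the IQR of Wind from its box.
≈ 50

Q3 ≈ 300, Q1 ≈ 250; IQR ≈ 50.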